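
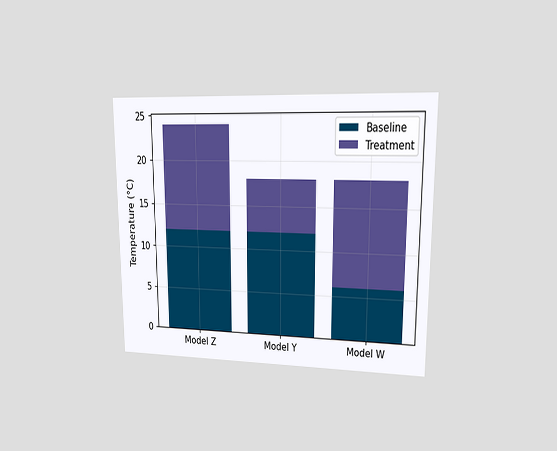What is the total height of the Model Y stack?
18°C

The chart is viewed at a slight angle. The Model Y stack's top reaches 18°C on the y-axis.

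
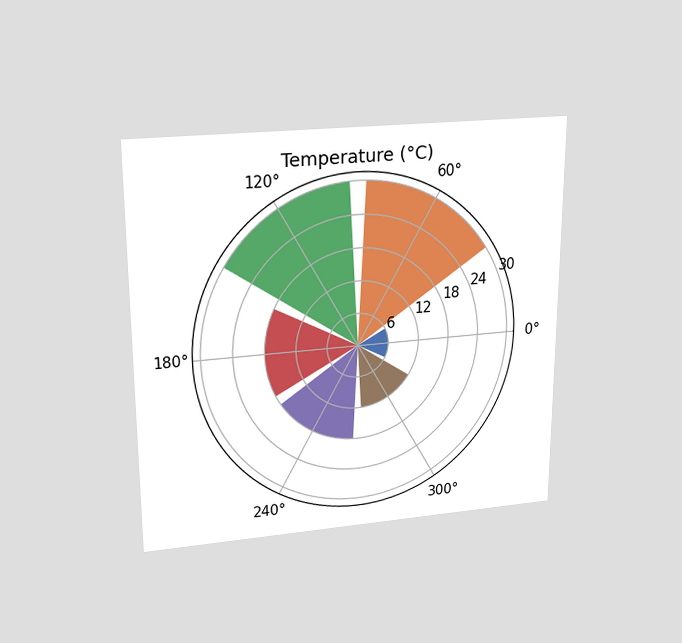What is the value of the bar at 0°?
The chart is viewed slightly from above. The bar at 0° reaches 6°C on the radial axis.

6°C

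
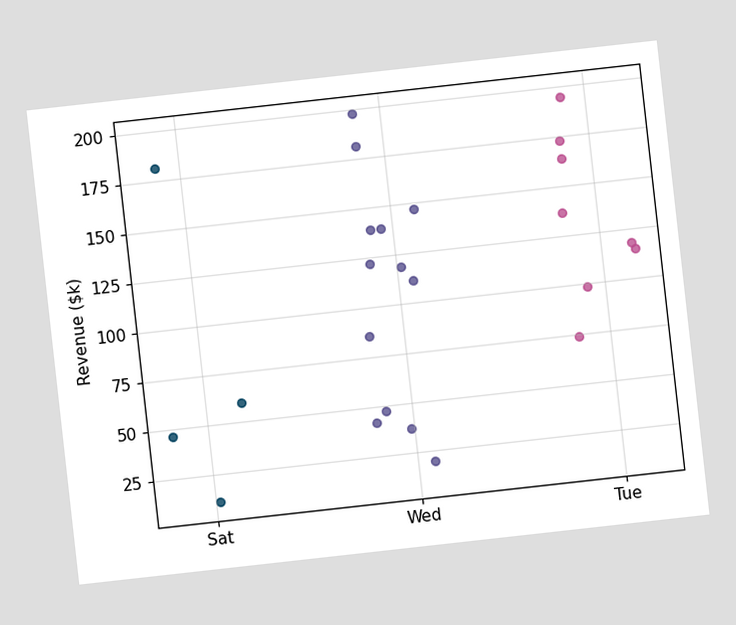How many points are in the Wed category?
The chart is tilted about 6° counter-clockwise. Counting the markers in the Wed column gives 13.

13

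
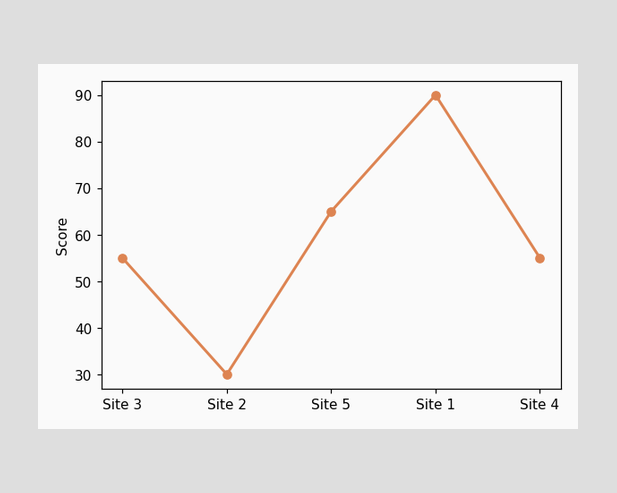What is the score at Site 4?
55

At Site 4, the line is at 55.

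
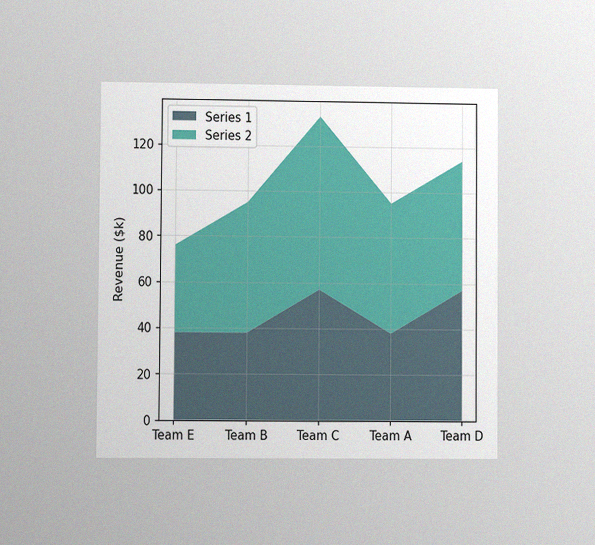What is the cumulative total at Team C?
$133k

The chart is viewed at a slight angle, with some photo noise. The stacked total at Team C reaches $133k.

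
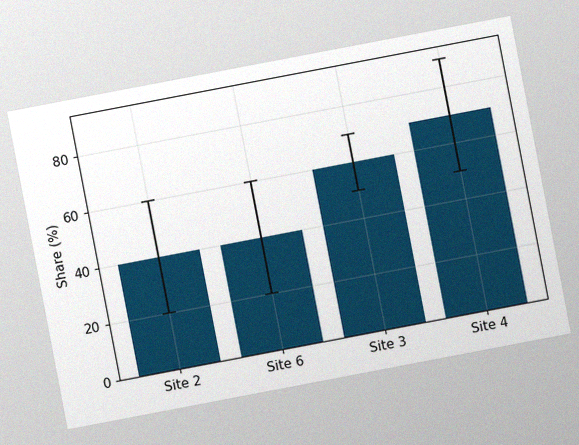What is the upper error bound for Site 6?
60%

The chart is tilted about 11° counter-clockwise, with some photo noise. The Site 6 bar's upper whisker reaches 60%.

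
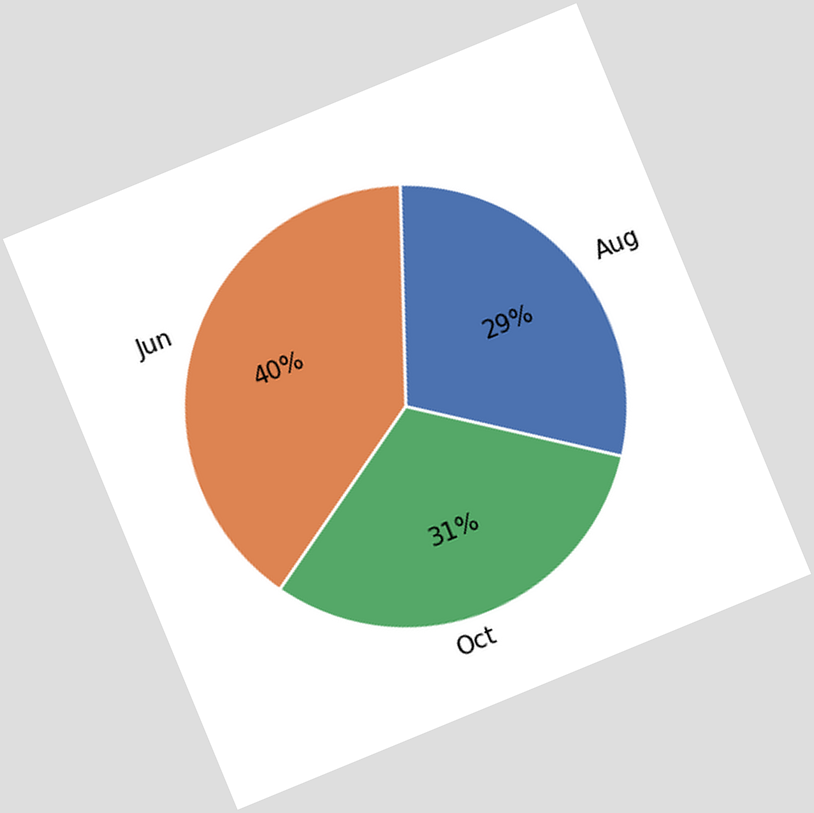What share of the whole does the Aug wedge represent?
The chart is tilted about 22° counter-clockwise. The Aug slice takes up 29% of the pie.

29%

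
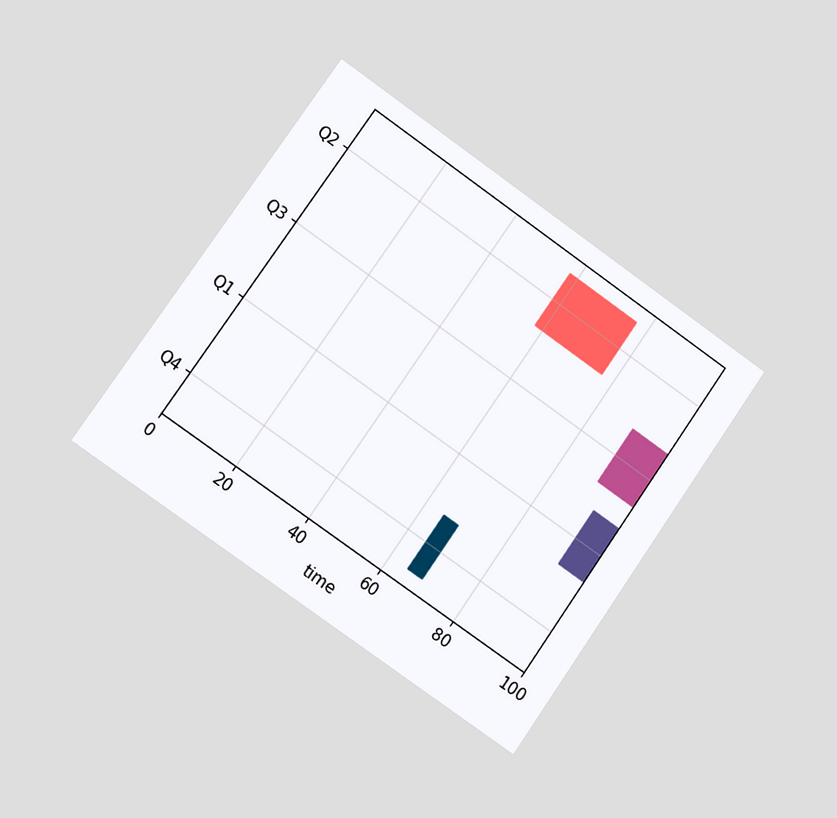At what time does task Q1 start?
The chart is tilted about 35° clockwise and viewed slightly from the left. The Q1 bar begins at t=93.

93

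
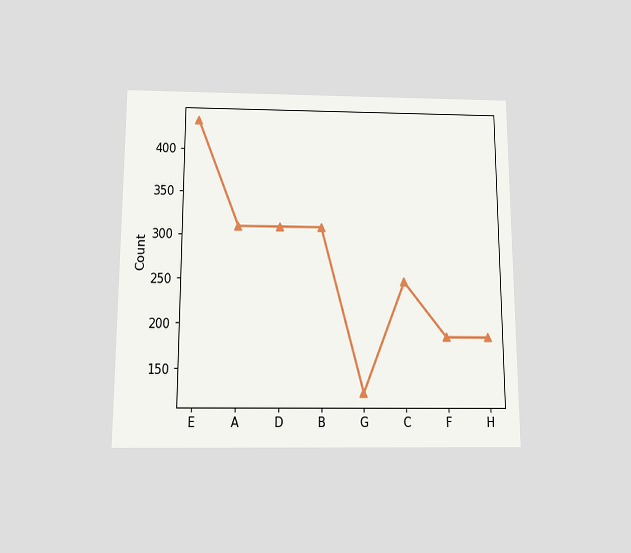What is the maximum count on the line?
434

The chart is viewed slightly from below. The highest point is at E, and reading across to the y-axis gives 434.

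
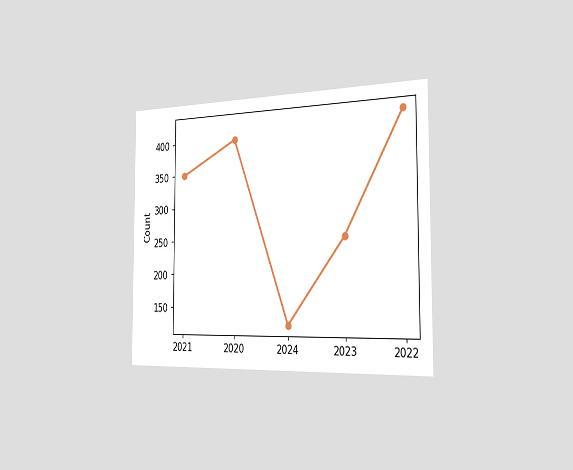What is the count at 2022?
425

The chart is viewed slightly from the right. At 2022, the line is at 425.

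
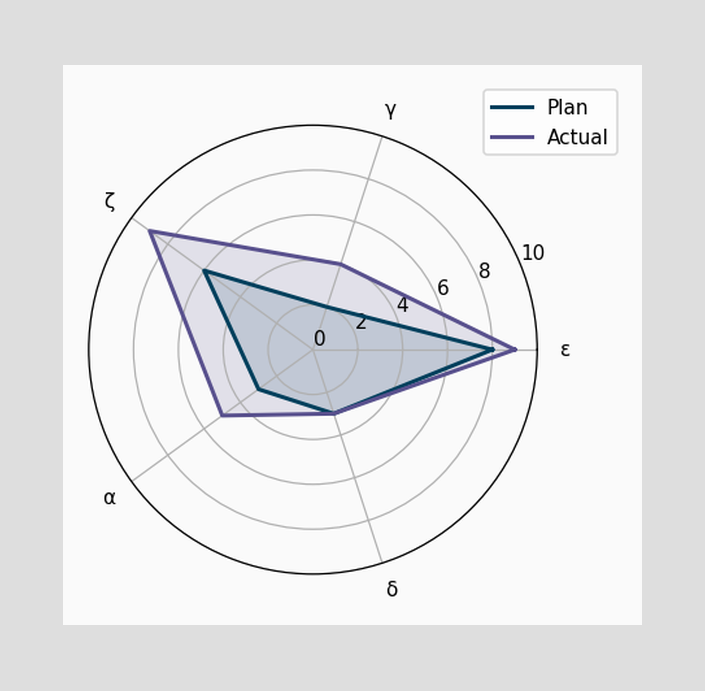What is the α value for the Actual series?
5

On the α axis, Actual reaches 5.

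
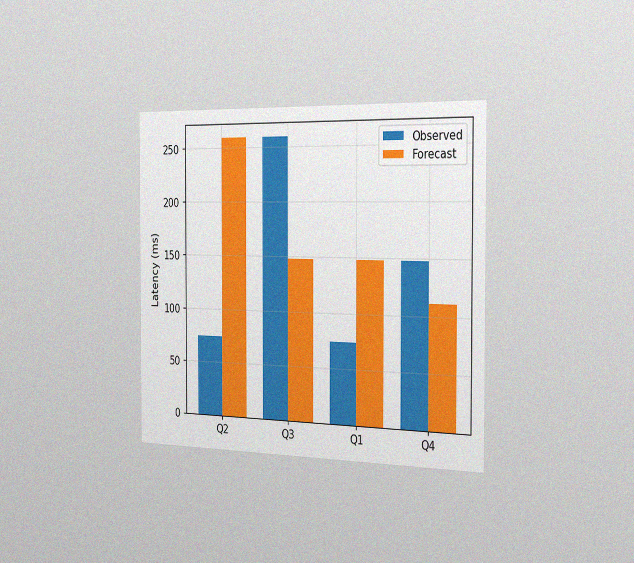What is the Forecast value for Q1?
148ms

The chart is viewed slightly from the right, with some photo noise. The Forecast bar at Q1 reaches 148ms on the y-axis.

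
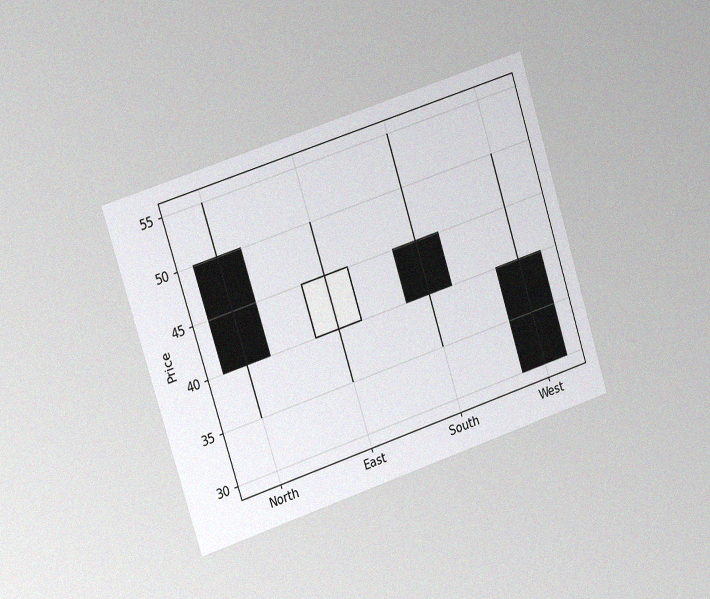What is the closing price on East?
45

The chart is tilted about 18° counter-clockwise and viewed slightly from the left, with some photo noise. The East candle closes at 45.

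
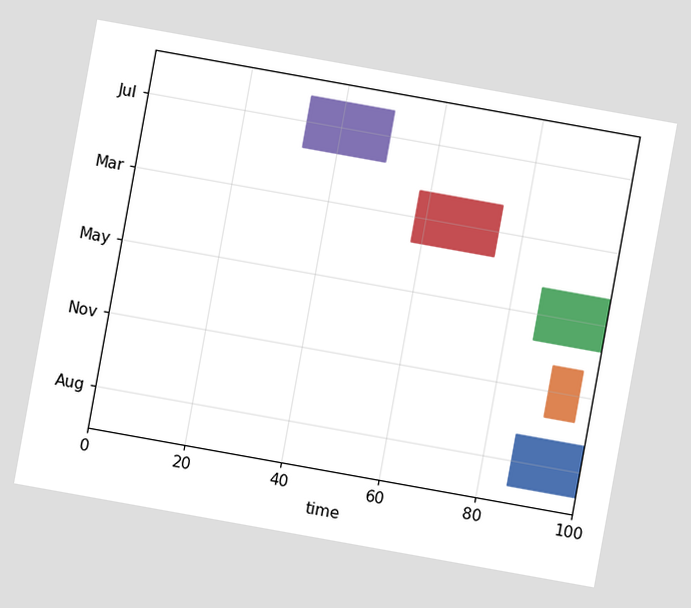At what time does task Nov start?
The chart is tilted about 10° clockwise. The Nov bar begins at t=91.

91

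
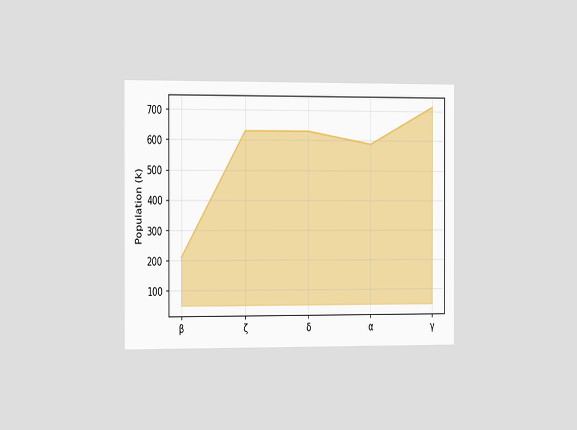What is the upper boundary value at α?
The chart is viewed slightly from the left. At α the upper boundary is at 588k.

588k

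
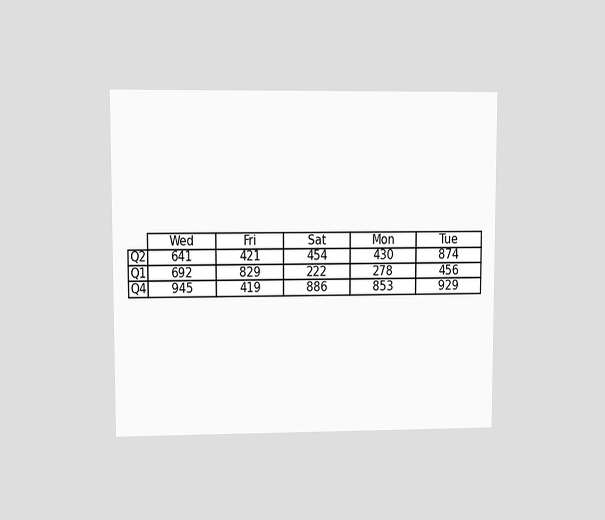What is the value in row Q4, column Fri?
The chart is viewed at a slight angle. The (Q4, Fri) cell reads 419.

419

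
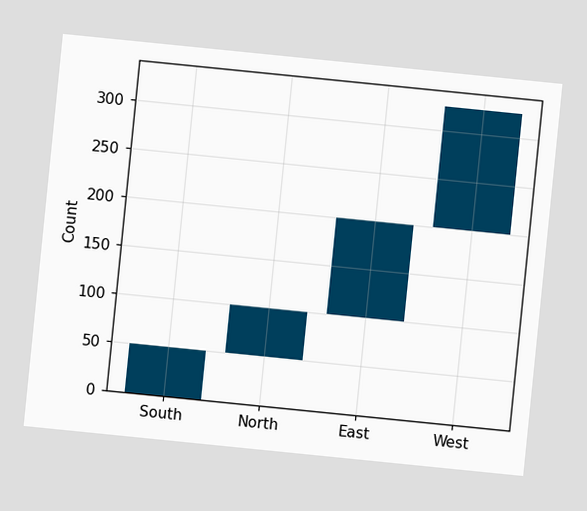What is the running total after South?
50

The chart is tilted about 6° clockwise. After South the running total reaches 50.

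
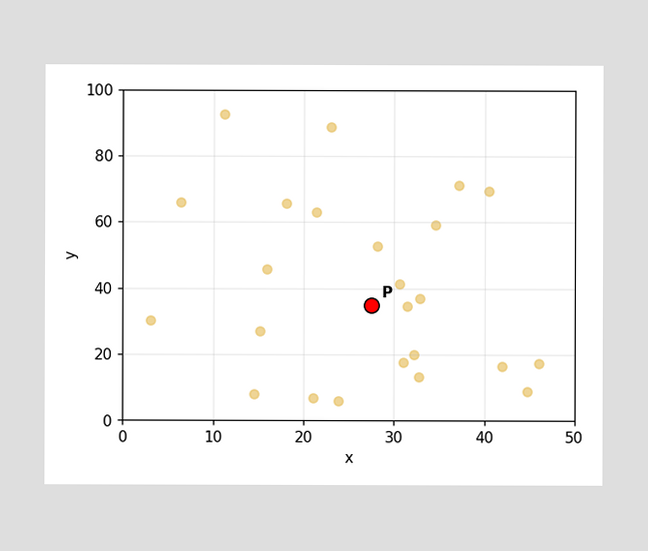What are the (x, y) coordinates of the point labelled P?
(27.5, 35)

Following the gridlines from P to each axis, P sits at (27.5, 35).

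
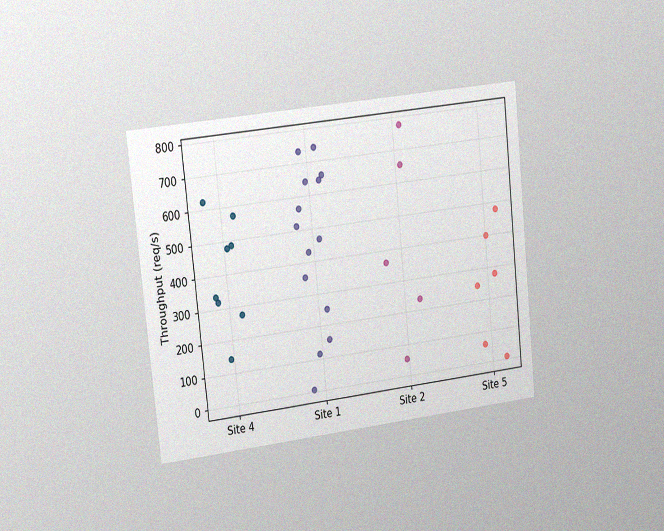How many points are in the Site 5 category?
The chart is tilted about 6° counter-clockwise and viewed slightly from the left, with some photo noise. Counting the markers in the Site 5 column gives 6.

6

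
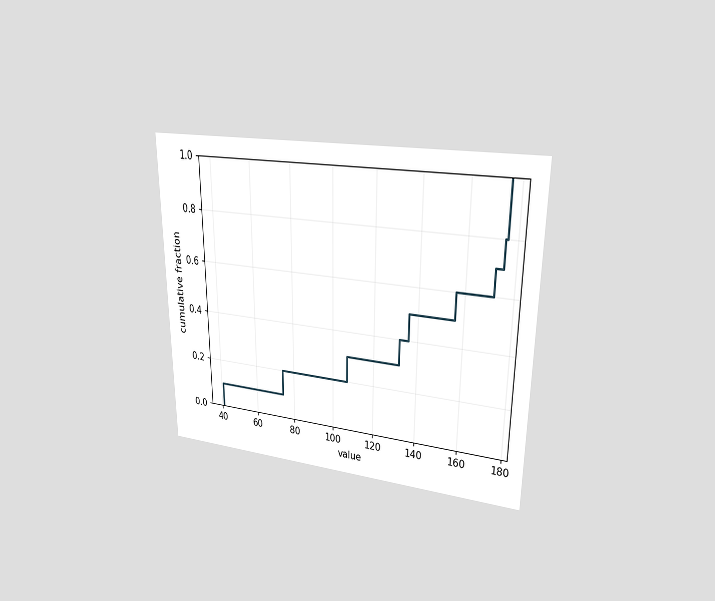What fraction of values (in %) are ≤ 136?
The chart is viewed at a slight angle. At x=136 the ECDF step is at 50%.

50%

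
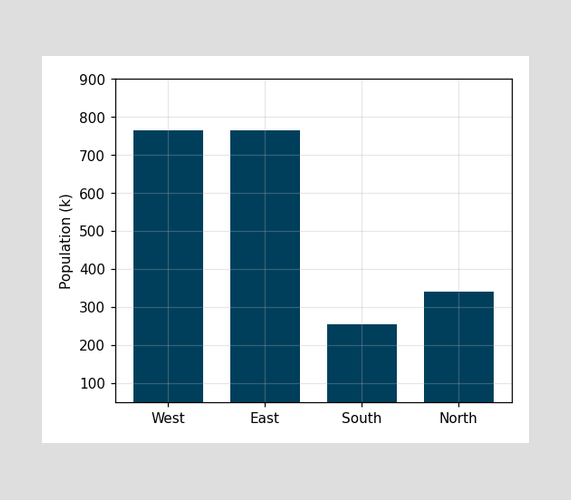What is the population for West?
765k

Reading along the chart's y-axis, the West bar reaches 765k.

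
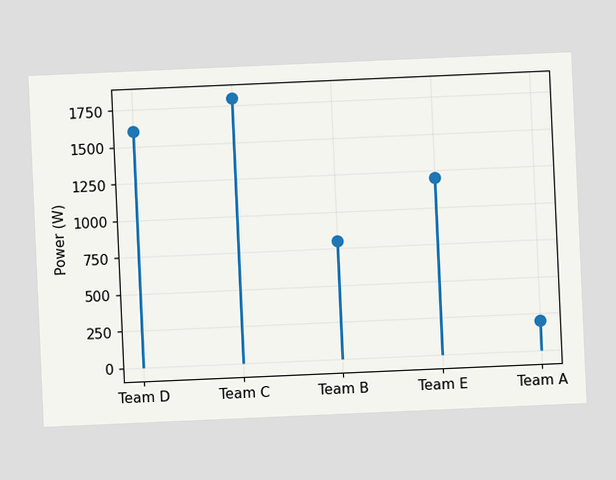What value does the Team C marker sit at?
1800W

The chart is tilted about 3° counter-clockwise. The Team C marker sits at 1800W.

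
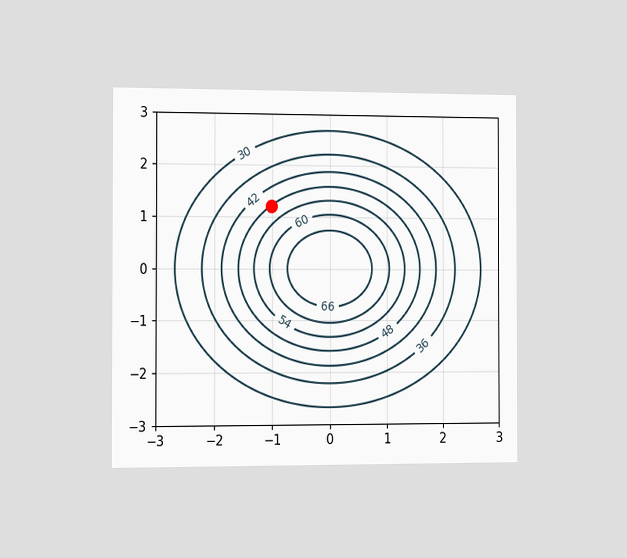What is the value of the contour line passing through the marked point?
48

The chart is viewed slightly from the left. The marked point sits on the contour labelled 48.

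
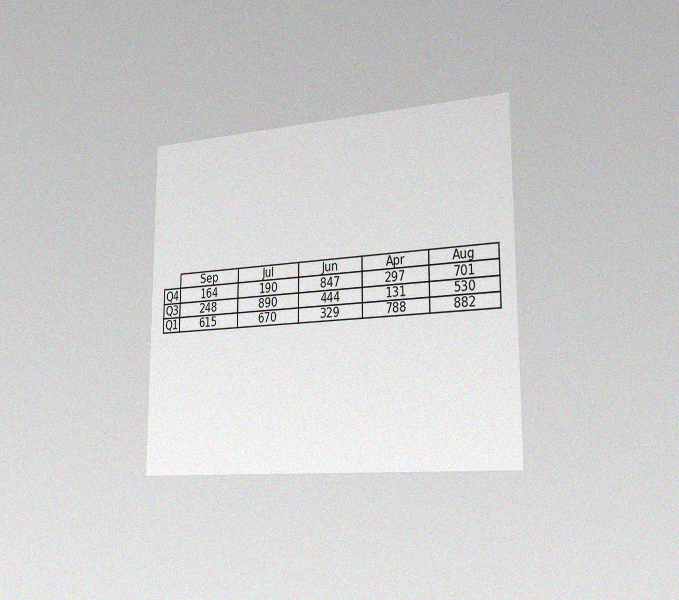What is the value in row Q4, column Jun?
The chart is viewed slightly from the right, with some photo noise. The (Q4, Jun) cell reads 847.

847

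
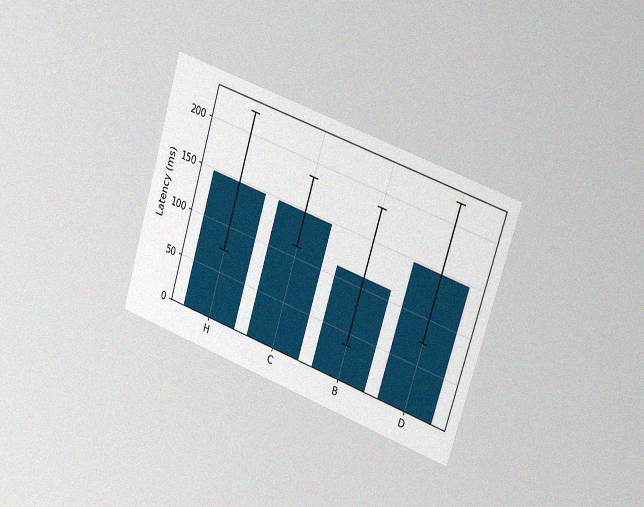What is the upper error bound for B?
185ms

The chart is tilted about 18° clockwise and viewed slightly from the right, with some photo noise. The B bar's upper whisker reaches 185ms.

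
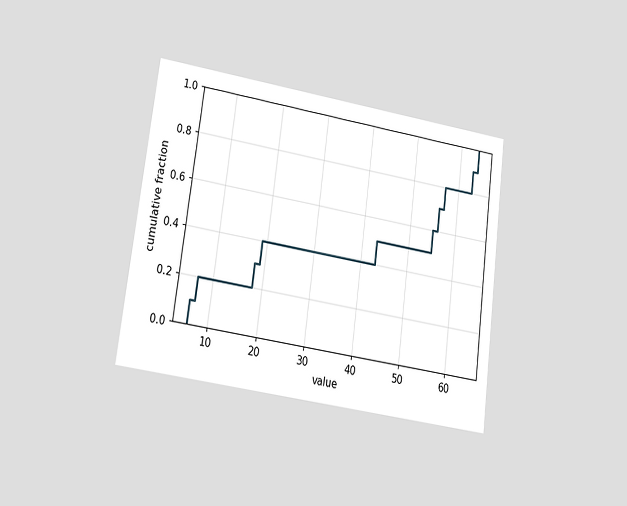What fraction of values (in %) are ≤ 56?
The chart is tilted about 8° clockwise and viewed at a slight angle. At x=56 the ECDF step is at 70%.

70%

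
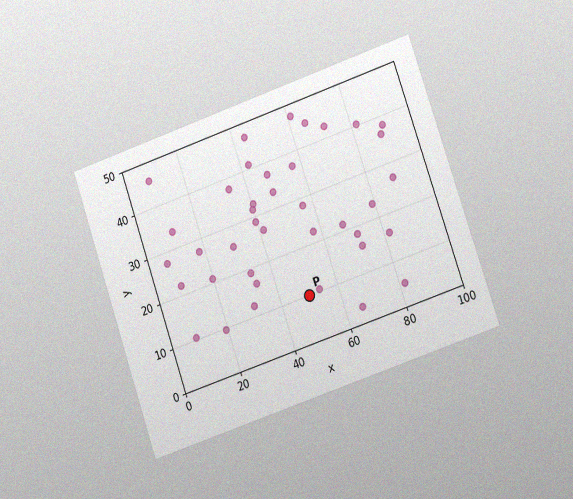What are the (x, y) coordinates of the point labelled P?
(50, 10)

The chart is tilted about 19° counter-clockwise and viewed at a slight angle, with some photo noise. Following the gridlines from P to each axis, P sits at (50, 10).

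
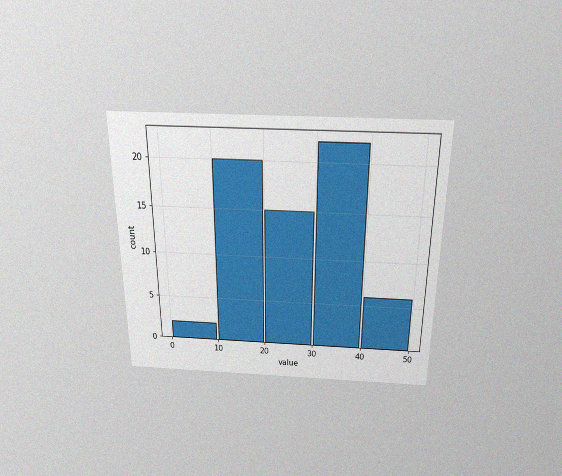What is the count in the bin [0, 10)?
2

The chart is viewed slightly from above, with some photo noise. The [0, 10) bin has height 2.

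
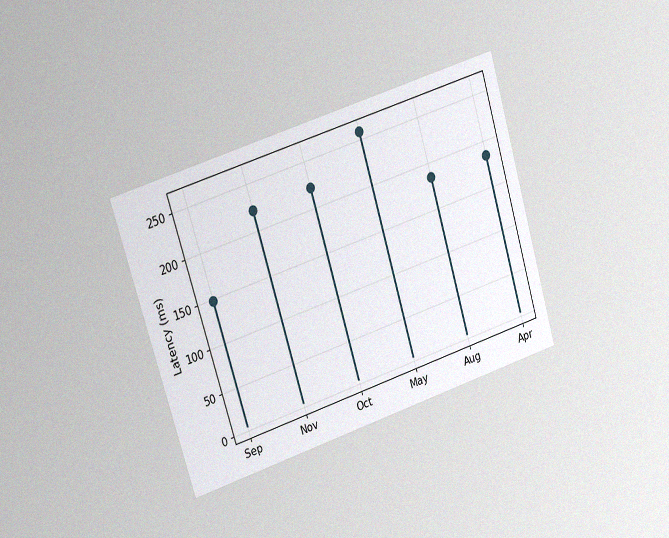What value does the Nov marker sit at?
222ms

The chart is tilted about 17° counter-clockwise and viewed at a slight angle, with some photo noise. The Nov marker sits at 222ms.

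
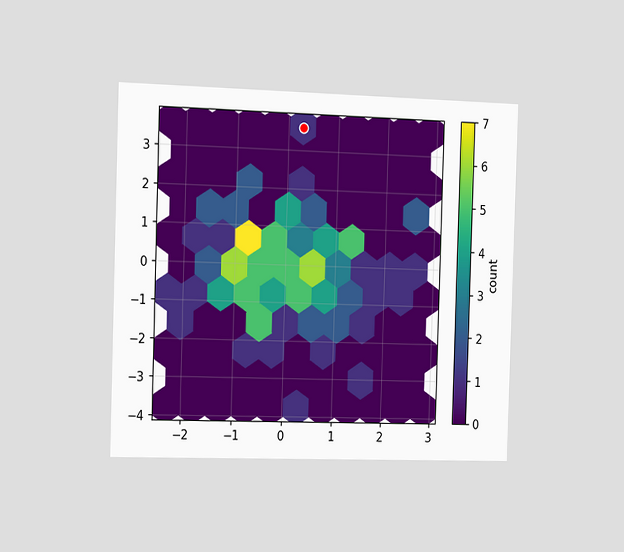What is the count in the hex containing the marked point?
The chart is viewed slightly from the left. The marked hex reads 1 on the colorbar.

1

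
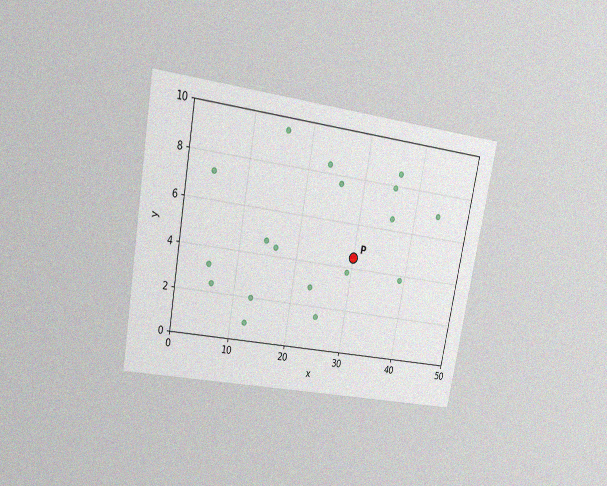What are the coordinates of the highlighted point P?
The chart is tilted about 10° clockwise and viewed at a slight angle, with some photo noise. Following the gridlines from P to each axis, P sits at (30, 4.5).

(30, 4.5)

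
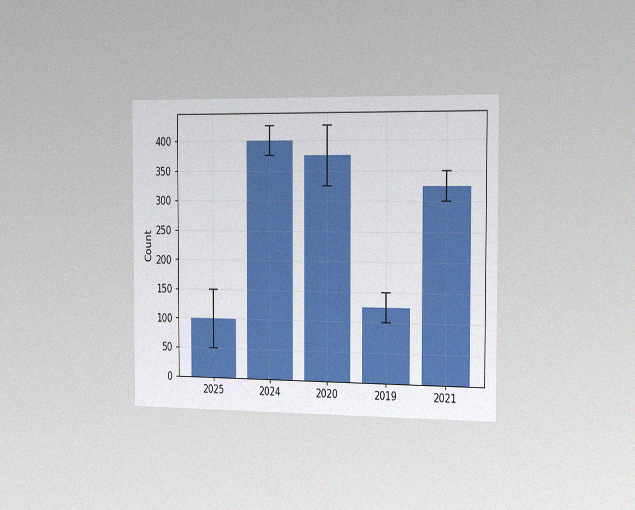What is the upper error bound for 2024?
The chart is viewed slightly from the right, with some photo noise. The 2024 bar's upper whisker reaches 425.

425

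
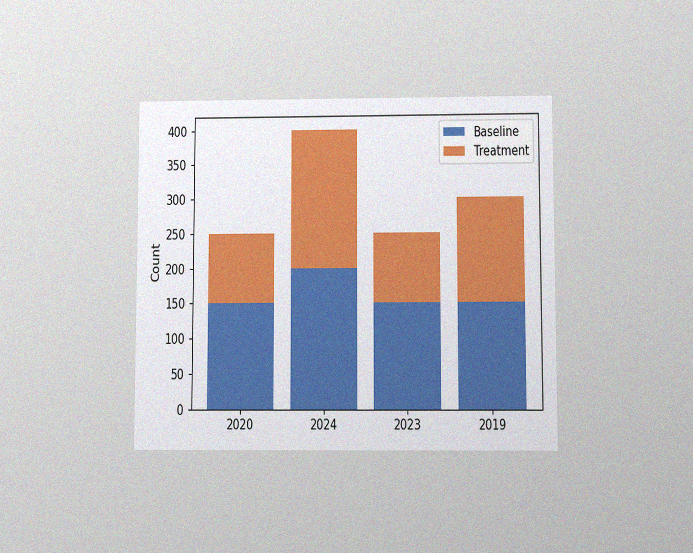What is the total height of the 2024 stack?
The chart is viewed slightly from below, with some photo noise. The 2024 stack's top reaches 400 on the y-axis.

400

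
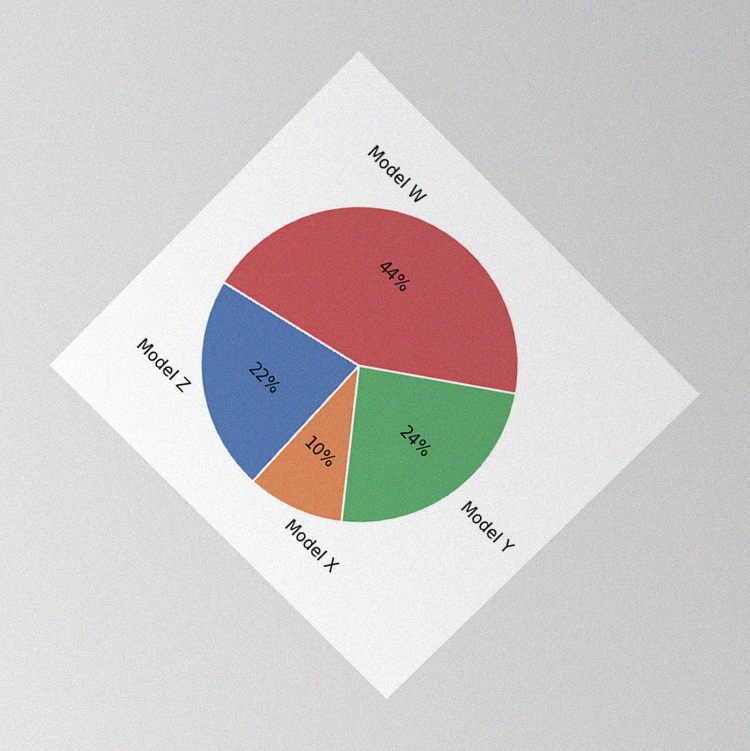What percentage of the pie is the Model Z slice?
The chart is tilted about 45° clockwise and viewed slightly from above, with some photo noise. The Model Z slice takes up 22% of the pie.

22%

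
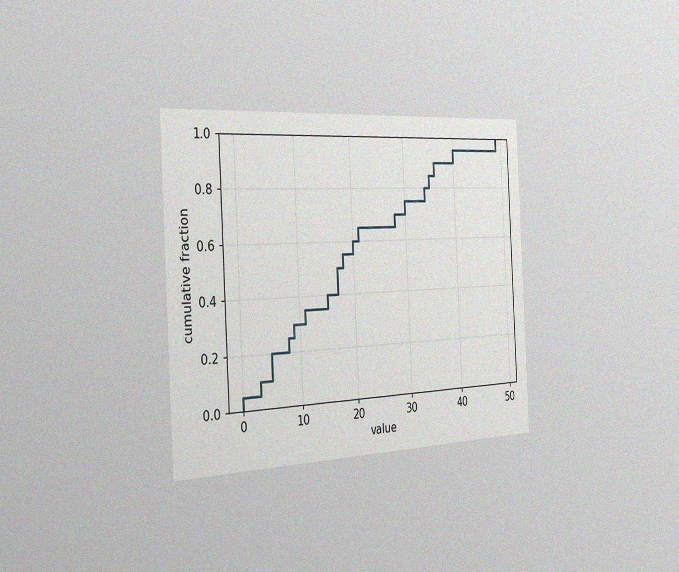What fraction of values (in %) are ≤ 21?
65%

The chart is tilted about 3° counter-clockwise and viewed slightly from the left, with some photo noise. At x=21 the ECDF step is at 65%.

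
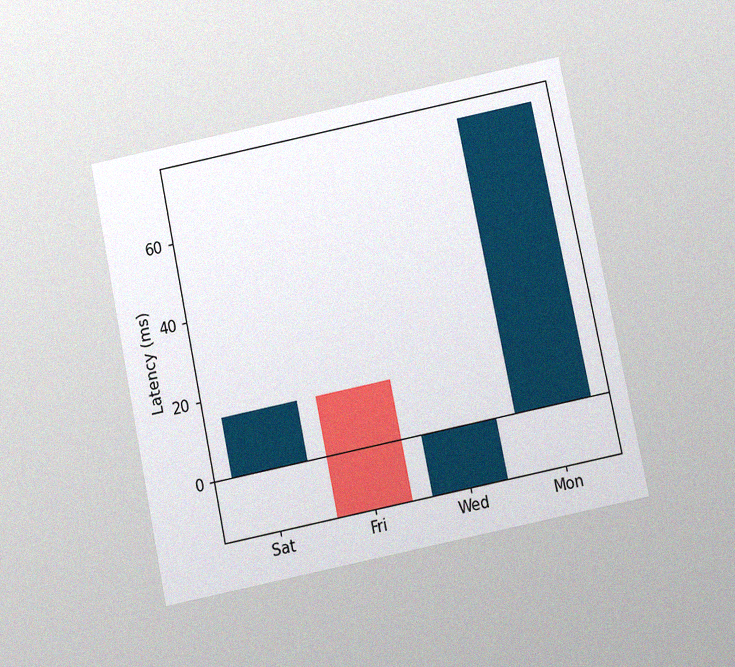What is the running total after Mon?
75ms

The chart is tilted about 12° counter-clockwise and viewed slightly from below, with some photo noise. After Mon the running total reaches 75ms.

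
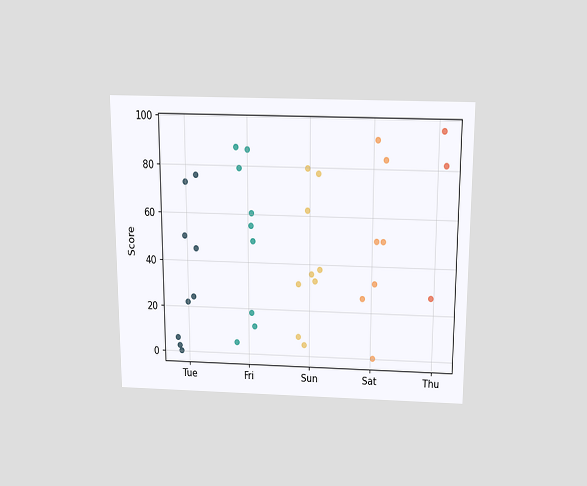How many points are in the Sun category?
9

The chart is viewed slightly from above. Counting the markers in the Sun column gives 9.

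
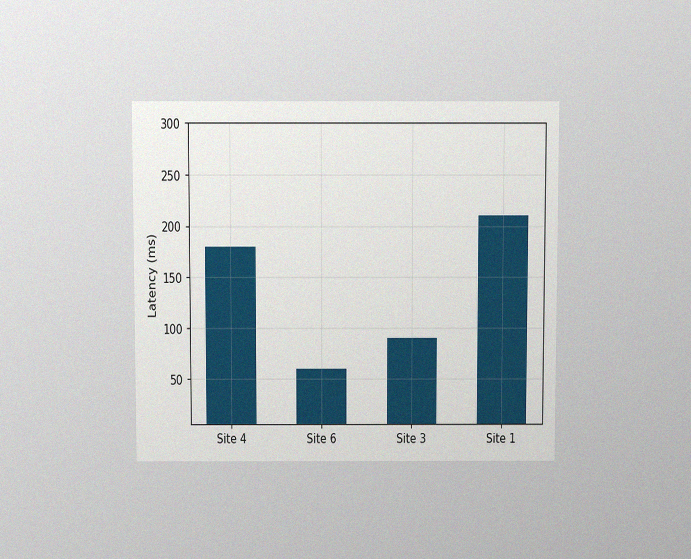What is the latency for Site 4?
180ms

The chart is viewed slightly from above, with some photo noise. Reading along the chart's y-axis, the Site 4 bar reaches 180ms.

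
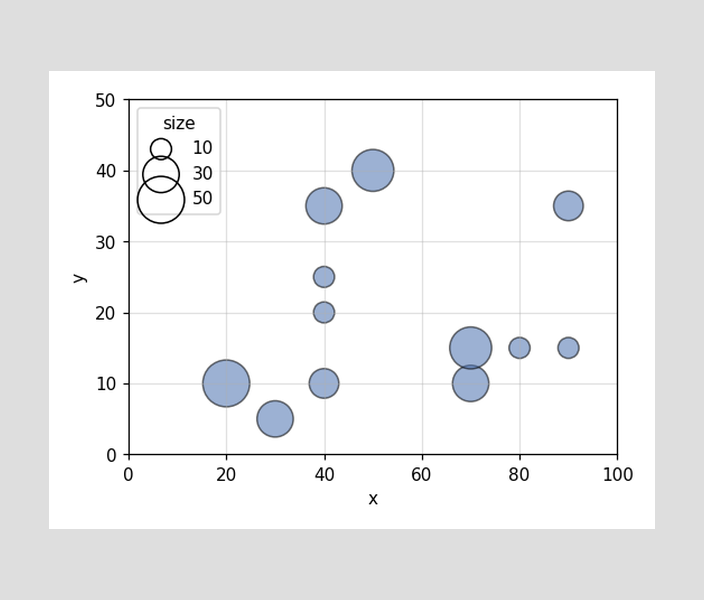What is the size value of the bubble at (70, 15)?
Matching the bubble at (70, 15) against the size legend gives 40.

40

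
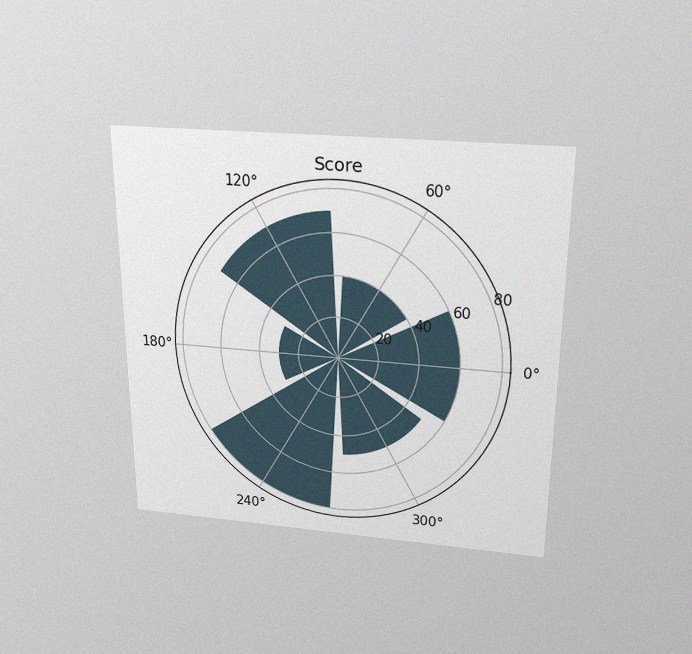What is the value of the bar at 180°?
The chart is viewed slightly from above, with some photo noise. The bar at 180° reaches 30 on the radial axis.

30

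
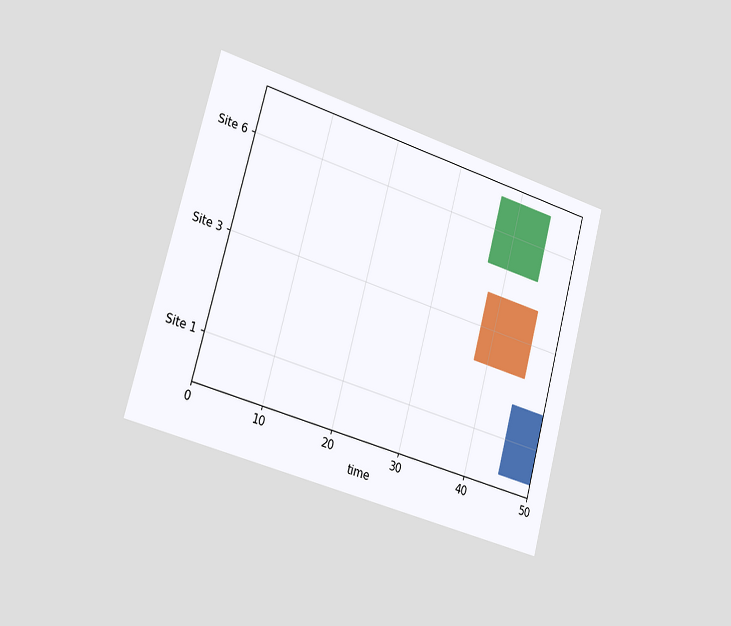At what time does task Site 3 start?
38

The chart is tilted about 15° clockwise and viewed slightly from the left. The Site 3 bar begins at t=38.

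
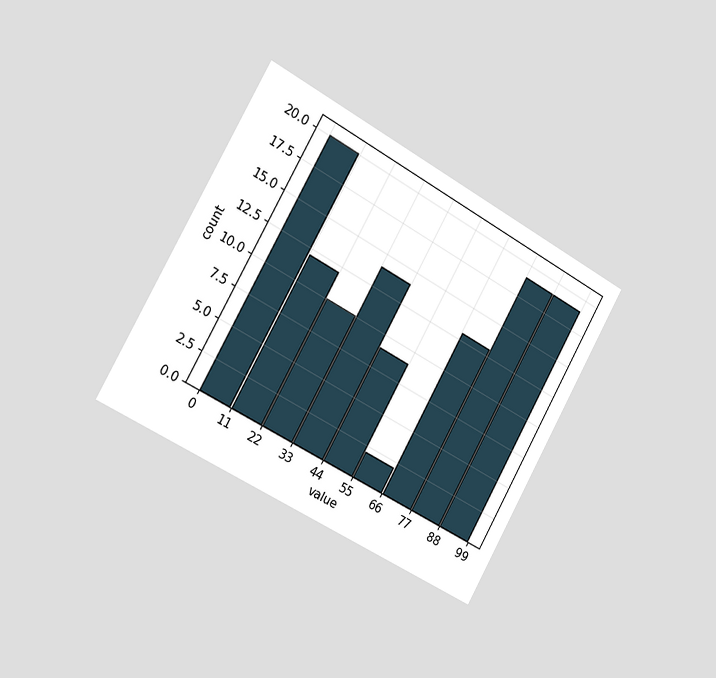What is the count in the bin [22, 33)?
The chart is tilted about 29° clockwise and viewed slightly from the left. The [22, 33) bin has height 10.

10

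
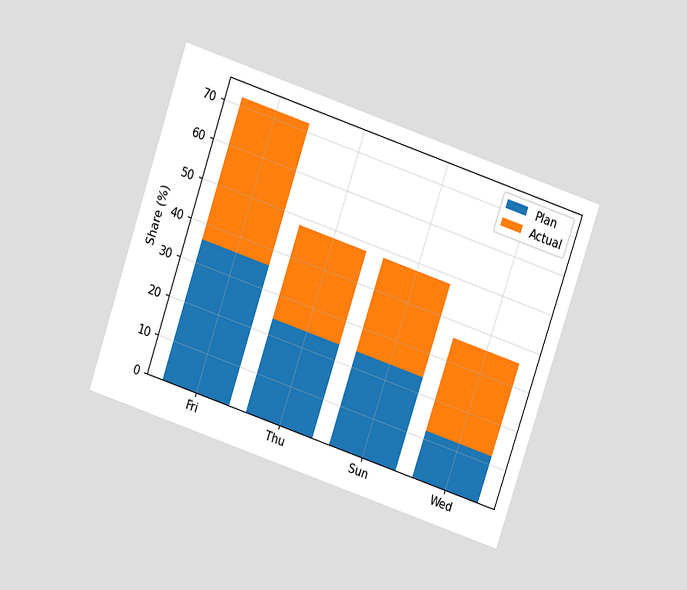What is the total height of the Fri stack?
72%

The chart is tilted about 19° clockwise and viewed slightly from above. The Fri stack's top reaches 72% on the y-axis.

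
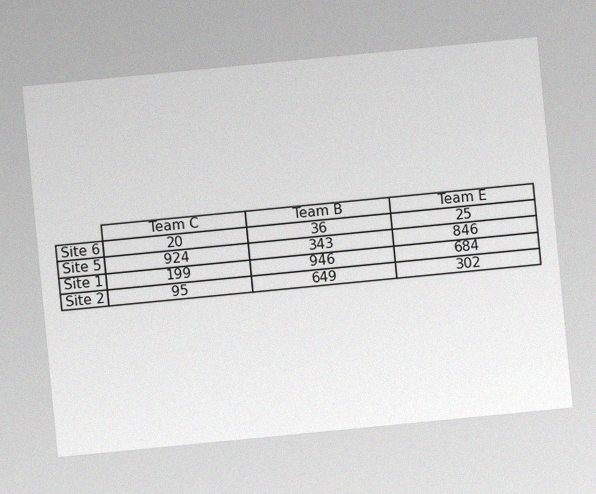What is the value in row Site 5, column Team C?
924

The chart is tilted about 6° counter-clockwise, with some photo noise. The (Site 5, Team C) cell reads 924.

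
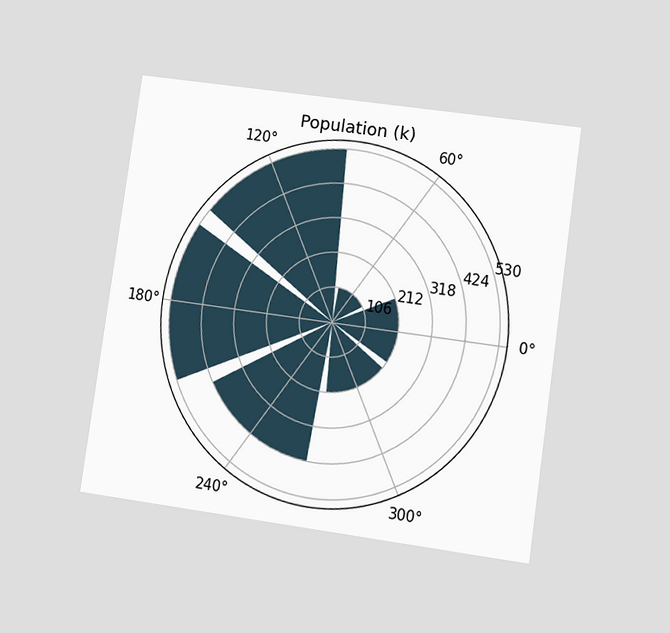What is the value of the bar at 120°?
The chart is tilted about 8° clockwise and viewed at a slight angle. The bar at 120° reaches 530k on the radial axis.

530k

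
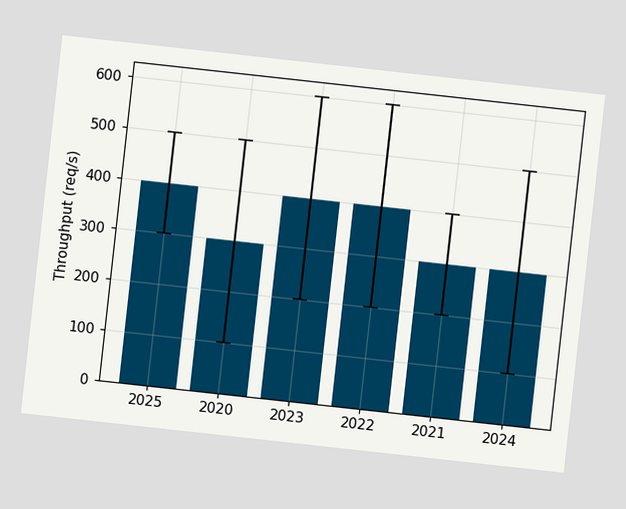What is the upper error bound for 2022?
600req/s

The chart is tilted about 6° clockwise. The 2022 bar's upper whisker reaches 600req/s.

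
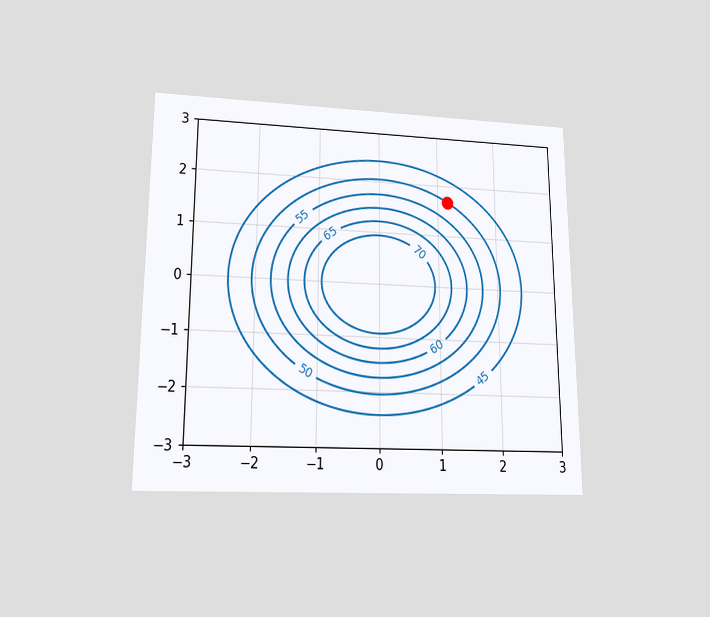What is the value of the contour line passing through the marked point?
50

The chart is viewed slightly from below. The marked point sits on the contour labelled 50.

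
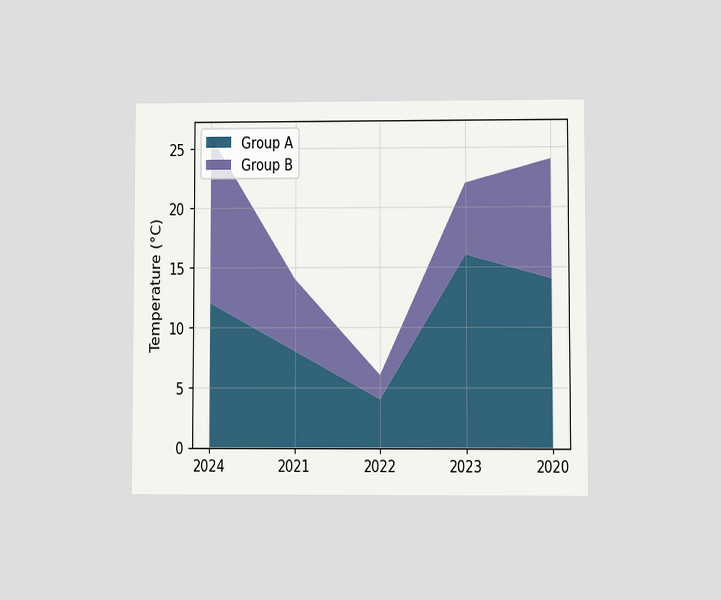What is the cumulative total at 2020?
The chart is viewed at a slight angle. The stacked total at 2020 reaches 24°C.

24°C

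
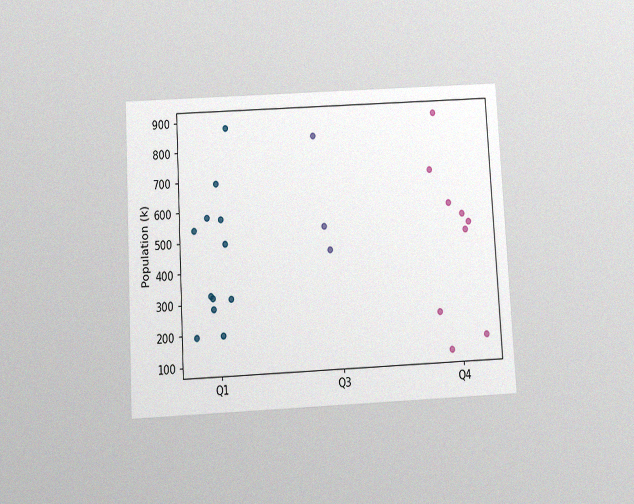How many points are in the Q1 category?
The chart is tilted about 3° counter-clockwise and viewed slightly from below, with some photo noise. Counting the markers in the Q1 column gives 12.

12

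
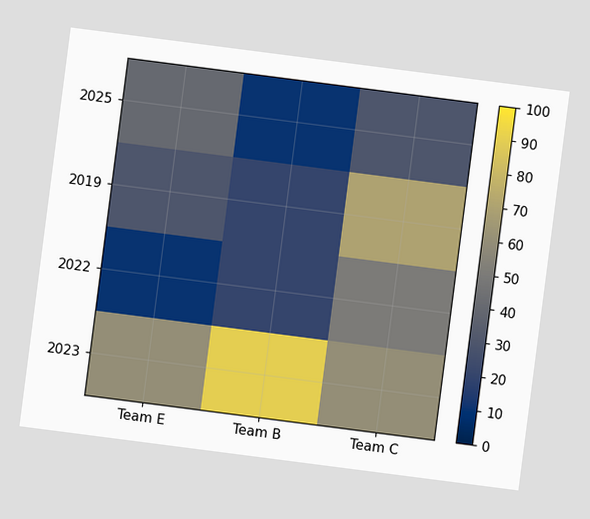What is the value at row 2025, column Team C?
30

The chart is tilted about 7° clockwise. Matching cell (2025, Team C) against the colorbar gives 30.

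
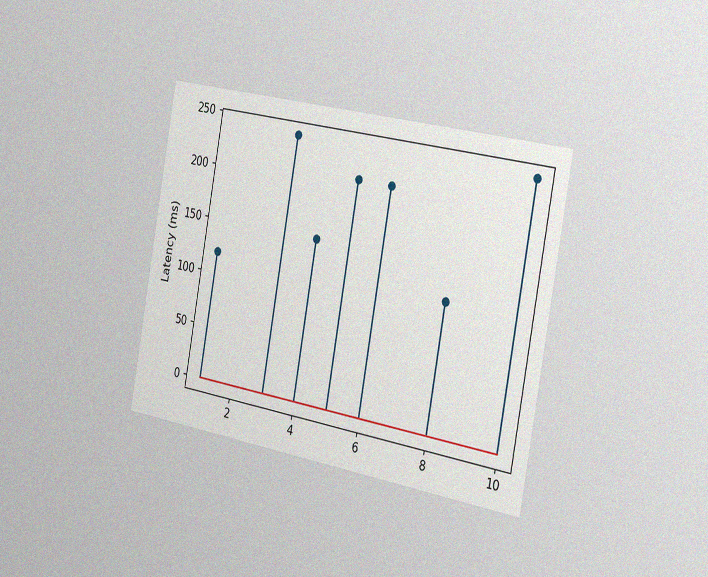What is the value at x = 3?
The chart is tilted about 10° clockwise and viewed slightly from the right, with some photo noise. The stem at x=3 reaches 240ms.

240ms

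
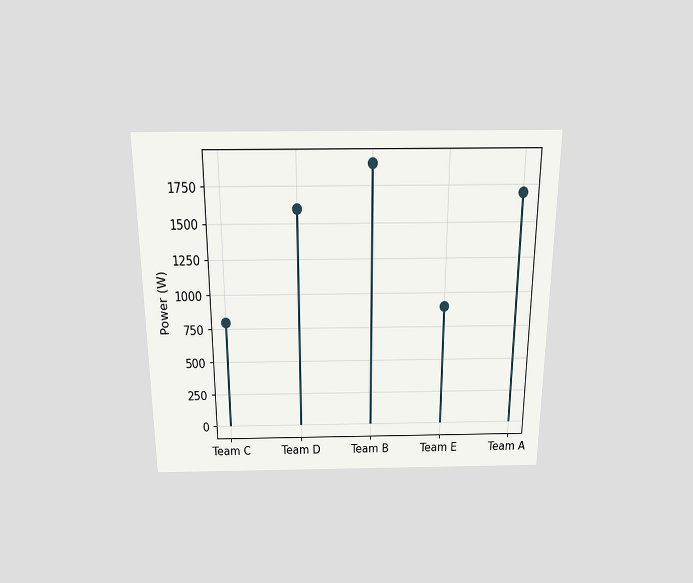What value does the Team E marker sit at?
The chart is viewed slightly from above. The Team E marker sits at 900W.

900W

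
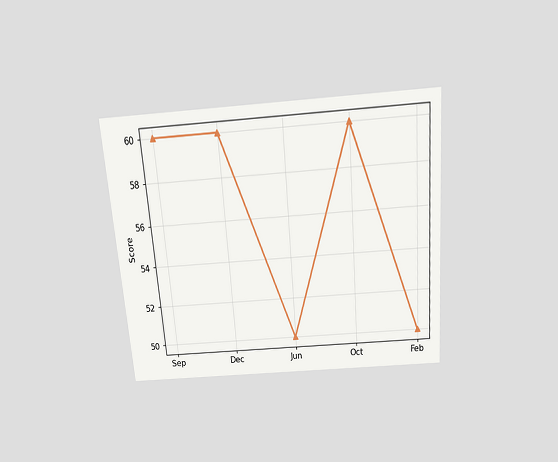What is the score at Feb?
The chart is tilted about 5° counter-clockwise and viewed slightly from above. At Feb, the line is at 50.

50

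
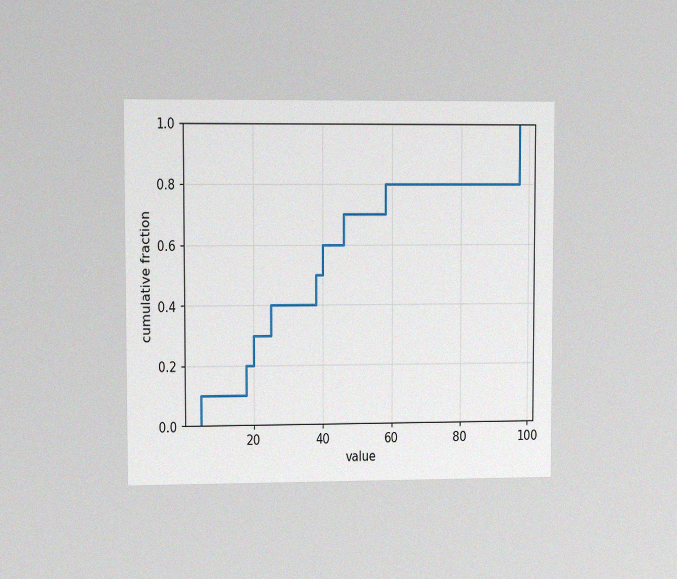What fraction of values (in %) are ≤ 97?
100%

The chart is viewed at a slight angle, with some photo noise. At x=97 the ECDF step is at 100%.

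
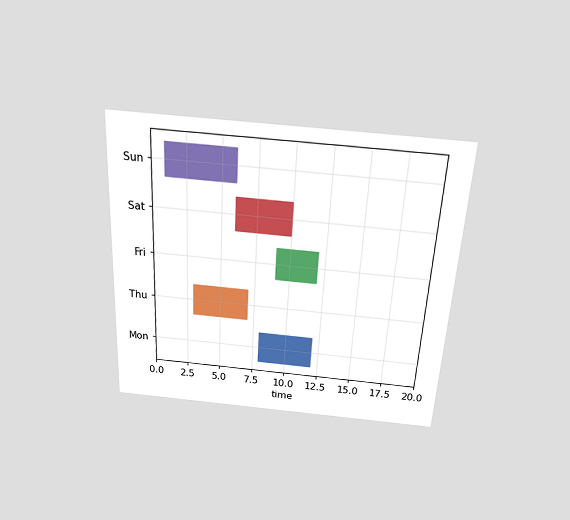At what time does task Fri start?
The chart is tilted about 3° clockwise and viewed slightly from above. The Fri bar begins at t=9.

9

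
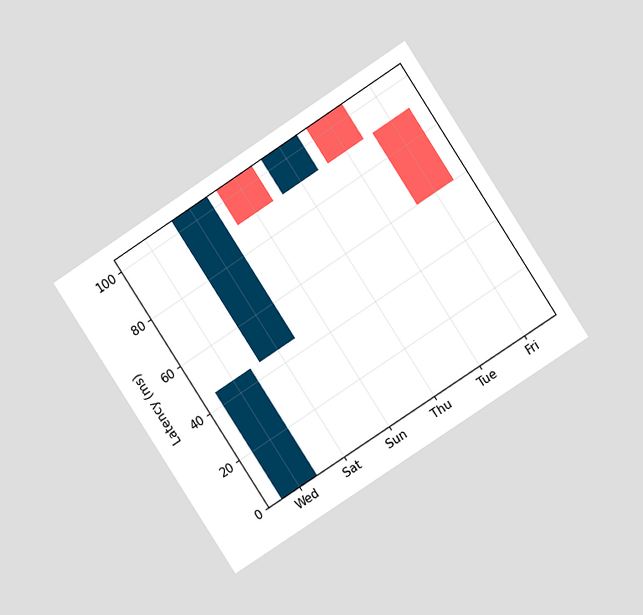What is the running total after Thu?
The chart is tilted about 33° counter-clockwise and viewed at a slight angle. After Thu the running total reaches 105ms.

105ms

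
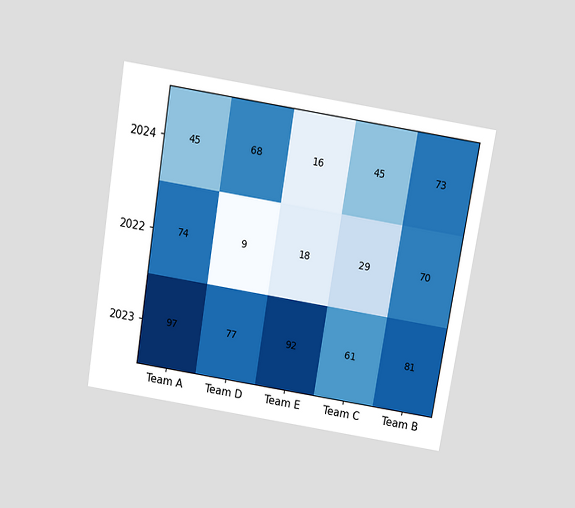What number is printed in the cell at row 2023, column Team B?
81

The chart is tilted about 9° clockwise and viewed slightly from above. The (2023, Team B) cell reads 81.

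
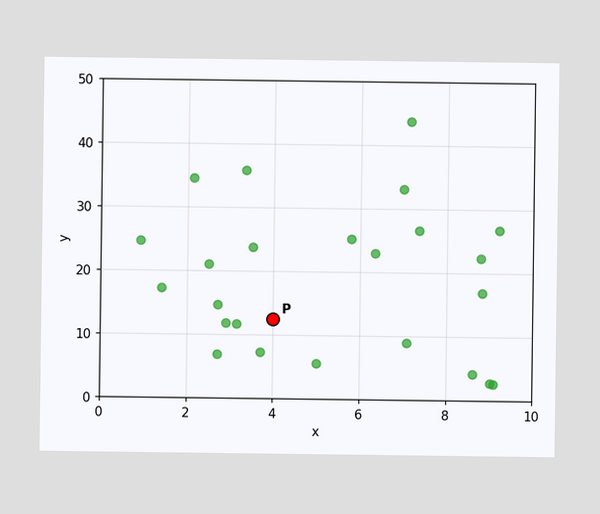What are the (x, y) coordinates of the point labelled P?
Following the gridlines from P to each axis, P sits at (4, 12.5).

(4, 12.5)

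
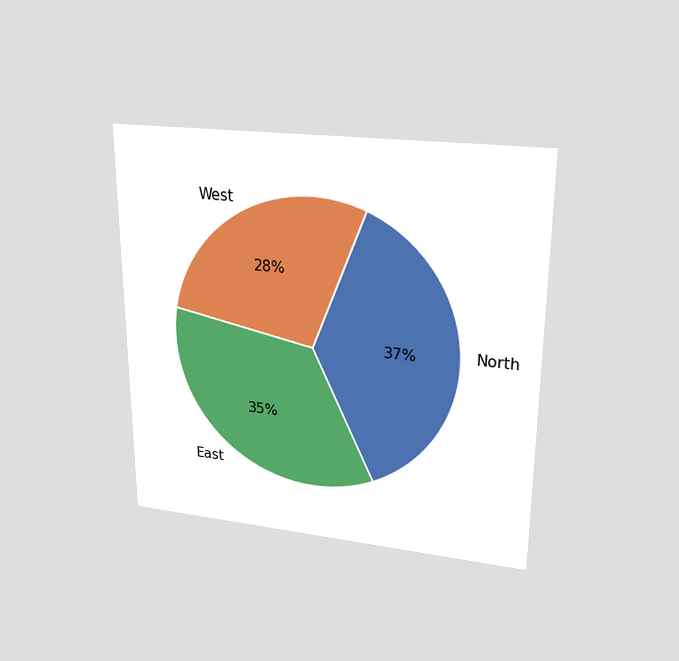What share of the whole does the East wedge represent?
The chart is viewed slightly from above. The East slice takes up 35% of the pie.

35%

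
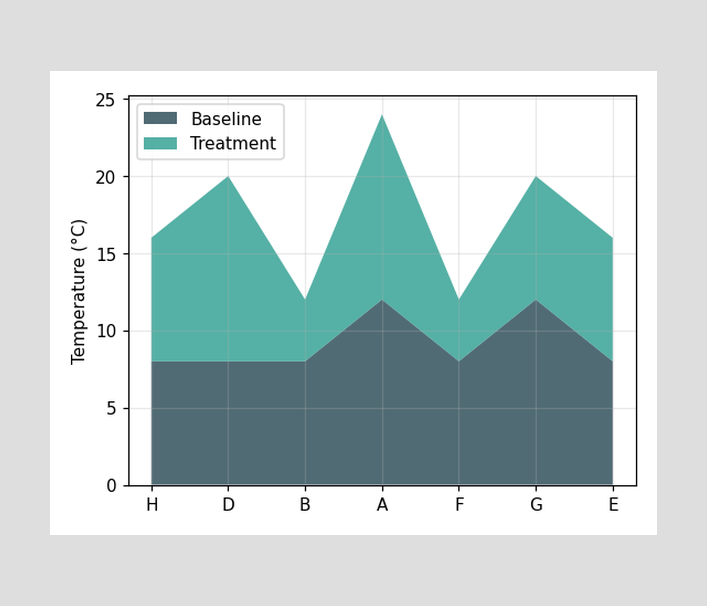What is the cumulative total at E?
16°C

The stacked total at E reaches 16°C.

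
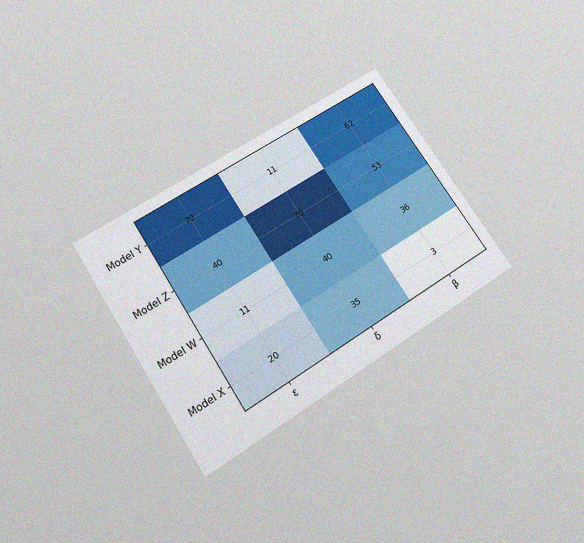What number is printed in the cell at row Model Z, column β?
53

The chart is tilted about 33° counter-clockwise and viewed slightly from below, with some photo noise. The (Model Z, β) cell reads 53.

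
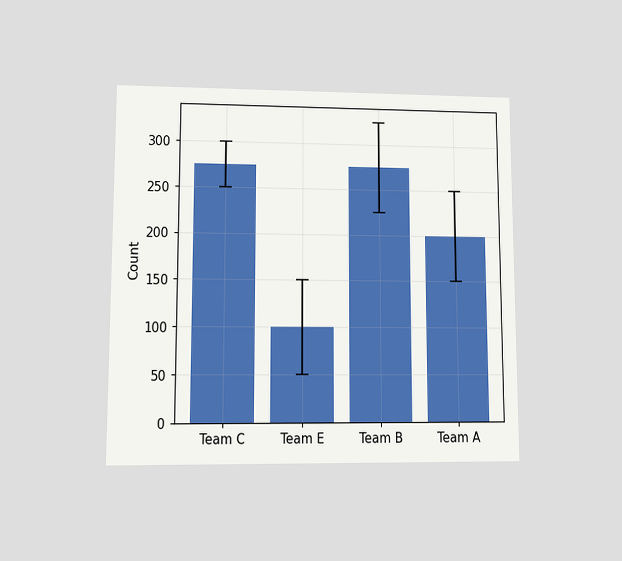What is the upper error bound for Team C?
300

The chart is viewed at a slight angle. The Team C bar's upper whisker reaches 300.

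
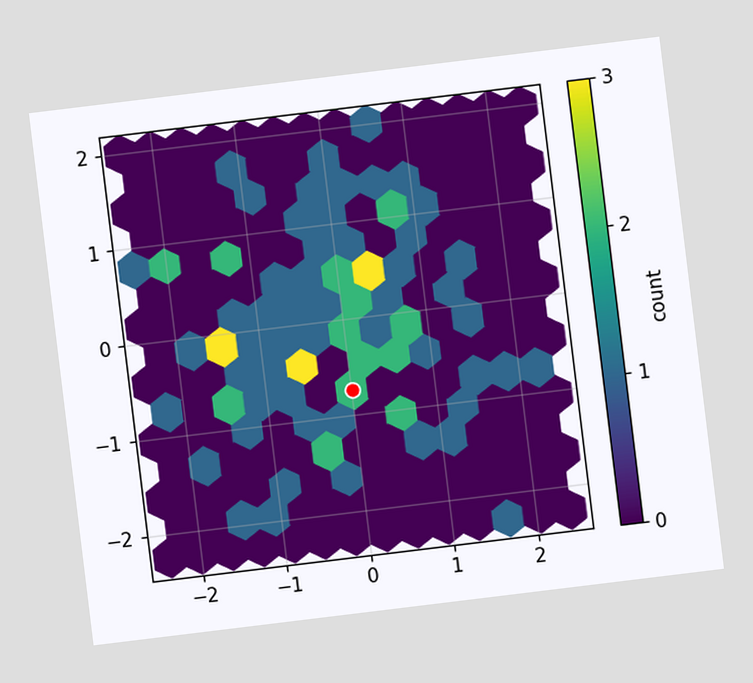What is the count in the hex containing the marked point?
2

The chart is tilted about 7° counter-clockwise. The marked hex reads 2 on the colorbar.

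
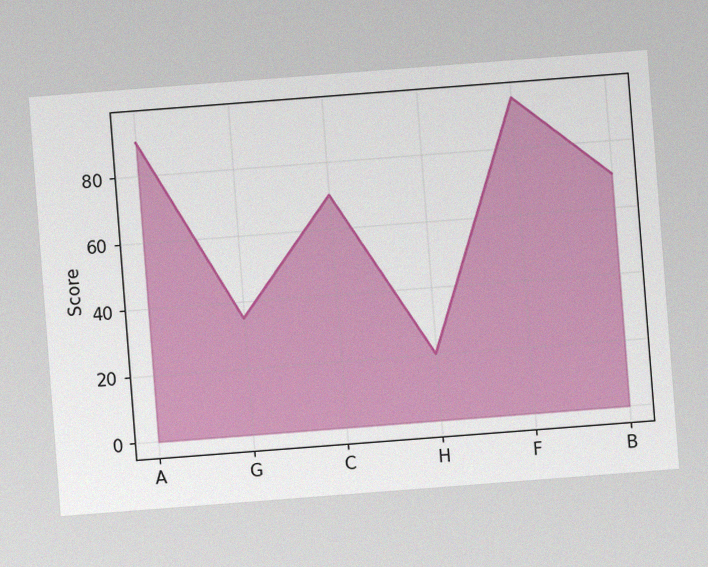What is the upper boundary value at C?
70

The chart is tilted about 4° counter-clockwise, with some photo noise. At C the upper boundary is at 70.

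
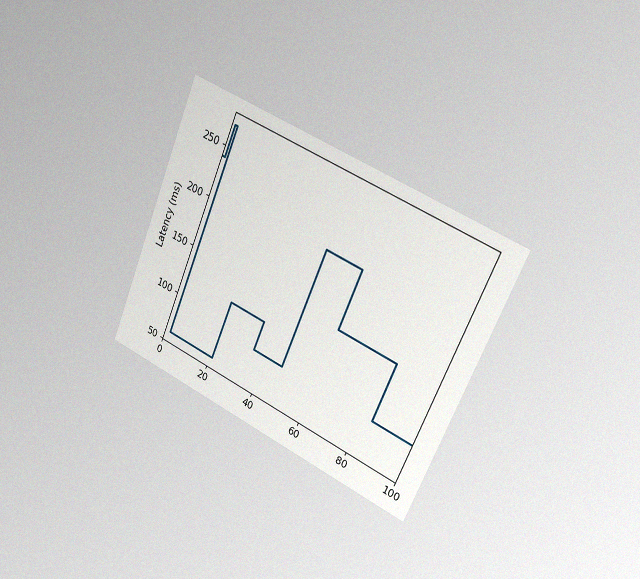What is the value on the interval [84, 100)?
The chart is tilted about 23° clockwise and viewed slightly from the right, with some photo noise. On [84, 100) the step sits at 90ms.

90ms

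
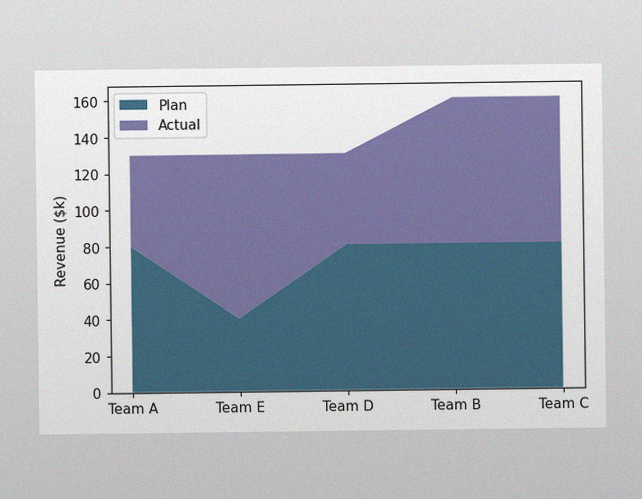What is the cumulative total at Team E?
The image has some photo noise and uneven lighting. The stacked total at Team E reaches $130k.

$130k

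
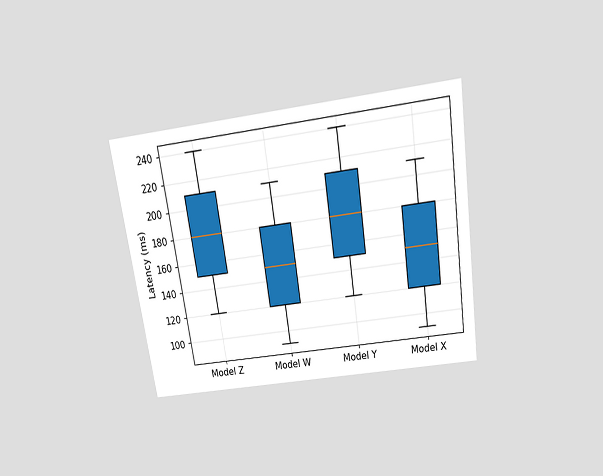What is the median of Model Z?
180ms

The chart is tilted about 9° counter-clockwise and viewed slightly from above. The median line in the Model Z box sits at 180ms.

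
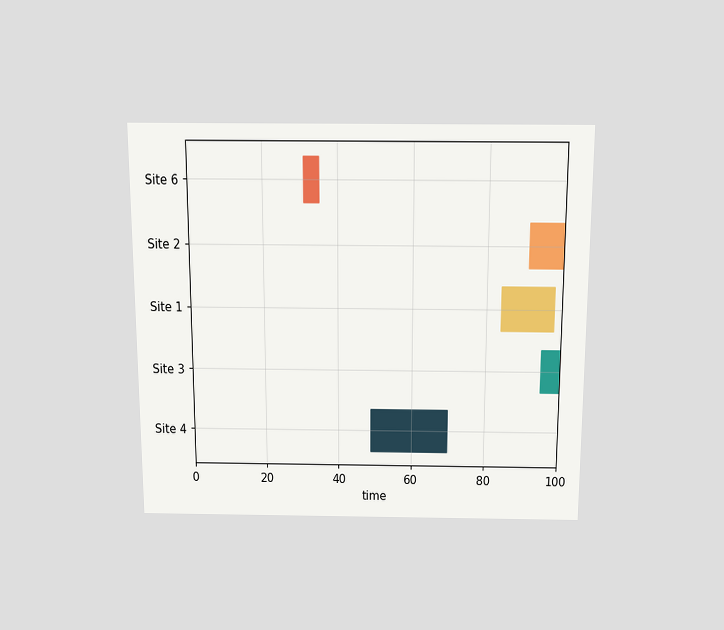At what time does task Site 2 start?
91

The chart is viewed slightly from above. The Site 2 bar begins at t=91.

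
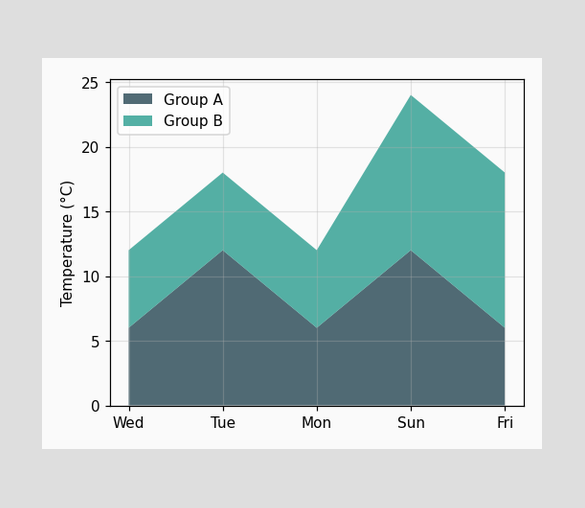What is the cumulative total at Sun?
The stacked total at Sun reaches 24°C.

24°C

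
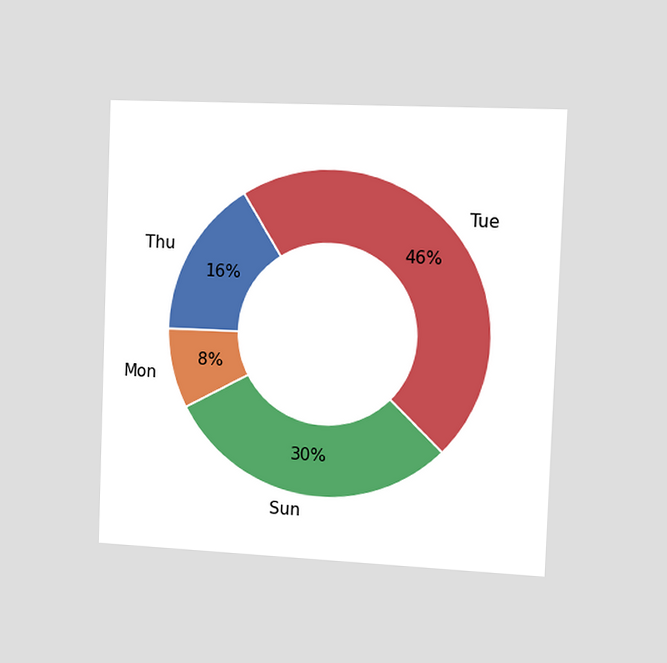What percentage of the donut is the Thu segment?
16%

The chart is tilted about 2° clockwise and viewed slightly from the right. The Thu segment takes up 16% of the ring.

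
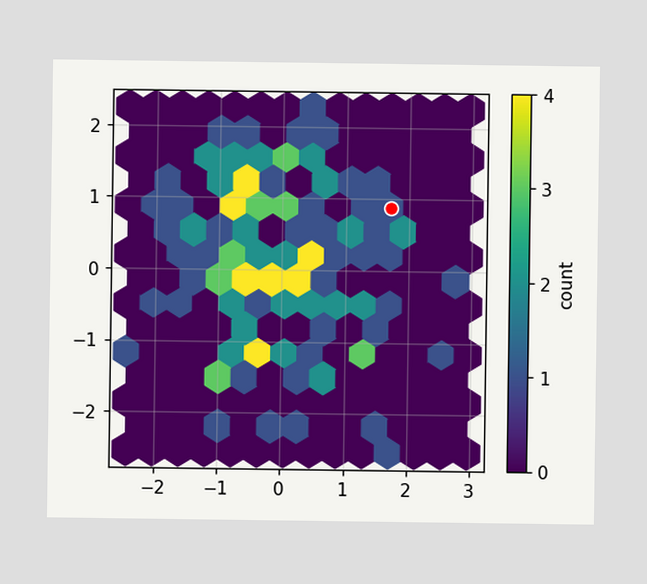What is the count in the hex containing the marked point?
1

The marked hex reads 1 on the colorbar.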